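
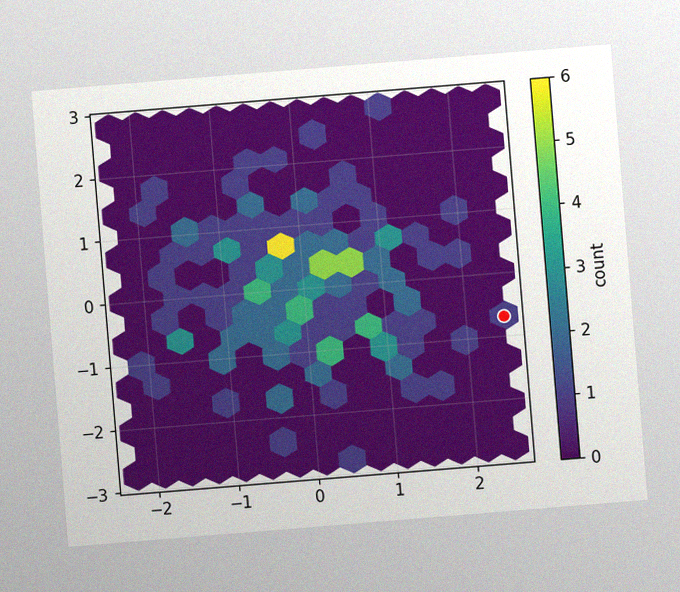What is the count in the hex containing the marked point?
The chart is tilted about 5° counter-clockwise, with some photo noise. The marked hex reads 1 on the colorbar.

1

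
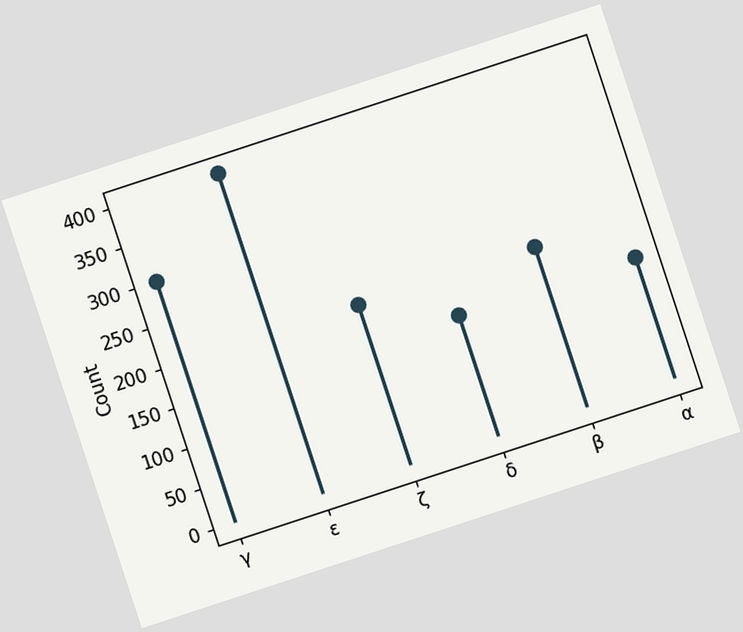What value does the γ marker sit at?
300

The chart is tilted about 18° counter-clockwise. The γ marker sits at 300.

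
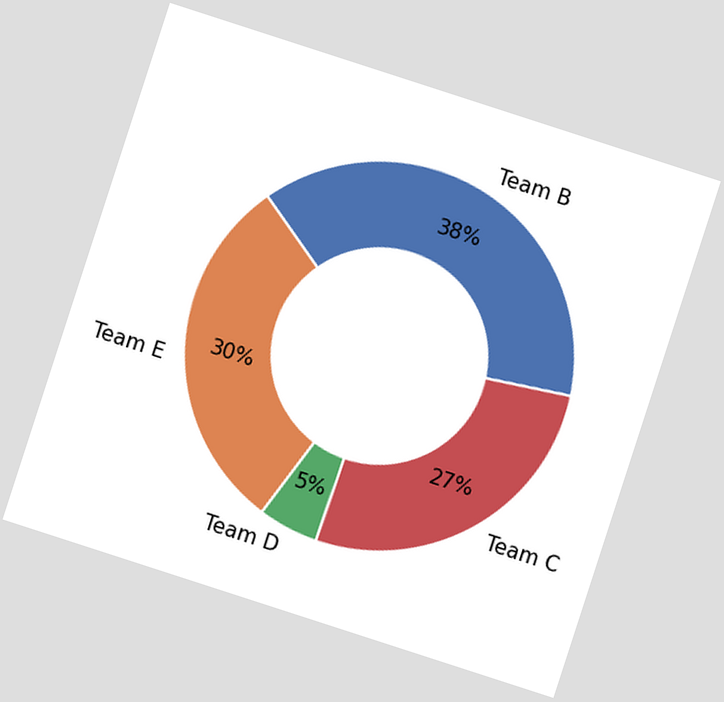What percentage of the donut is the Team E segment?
The chart is tilted about 18° clockwise. The Team E segment takes up 30% of the ring.

30%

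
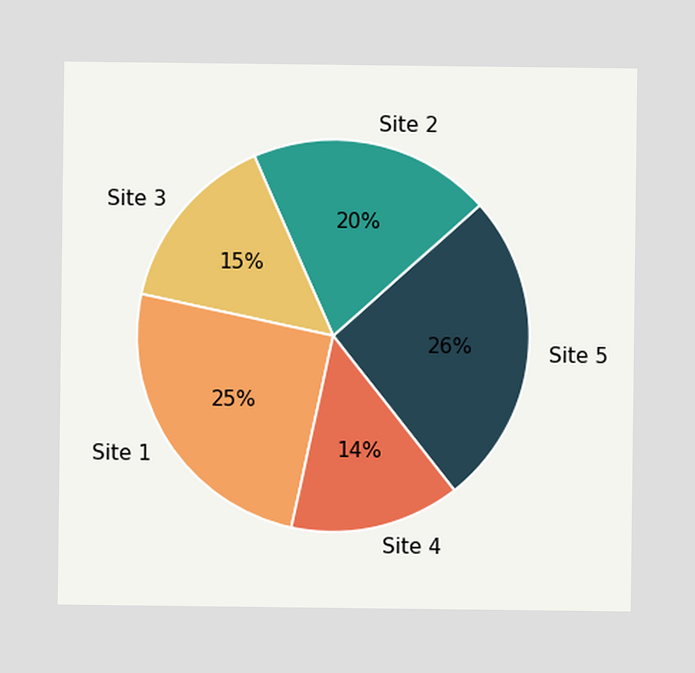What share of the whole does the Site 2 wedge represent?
20%

The Site 2 slice takes up 20% of the pie.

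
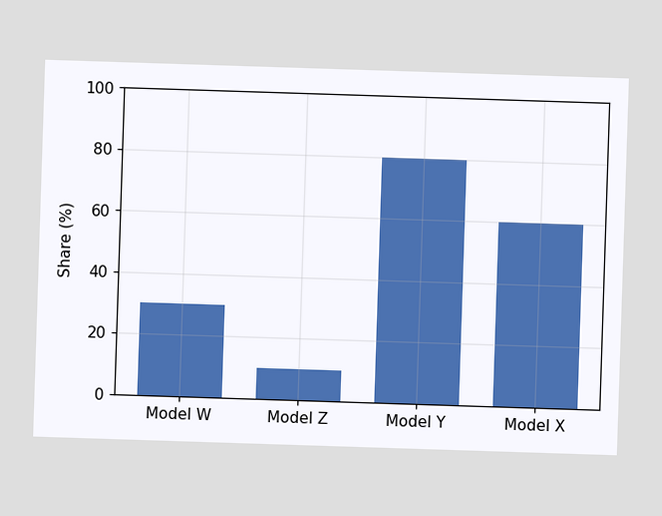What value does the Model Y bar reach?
80%

Reading along the chart's y-axis, the Model Y bar reaches 80%.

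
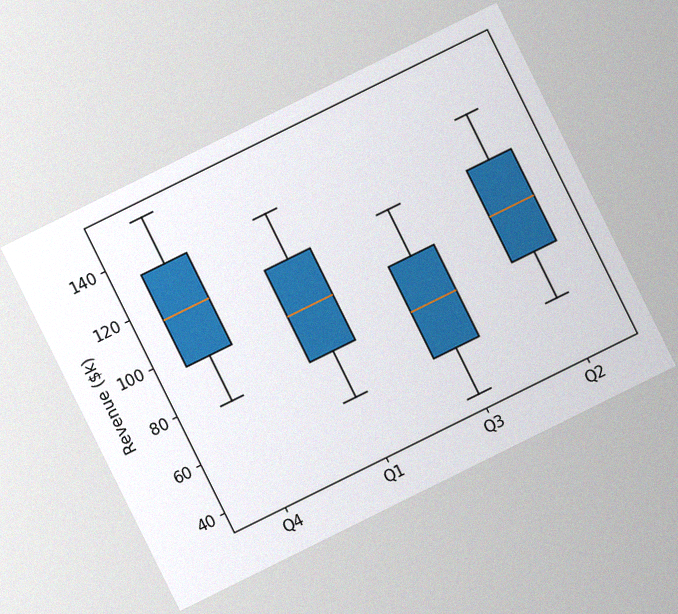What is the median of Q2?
$95k

The chart is tilted about 26° counter-clockwise, with some photo noise. The median line in the Q2 box sits at $95k.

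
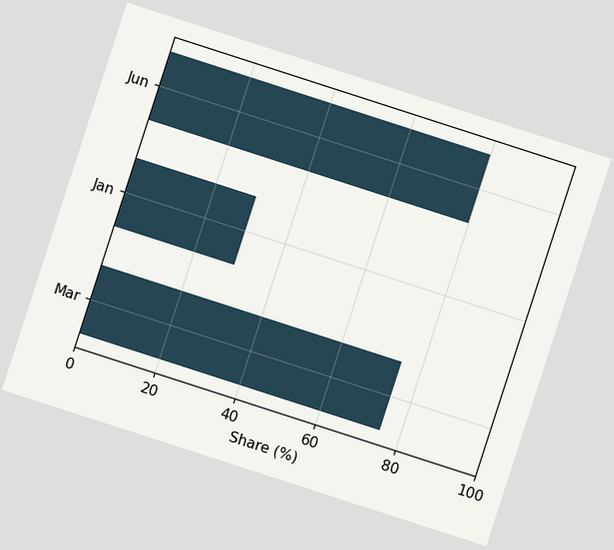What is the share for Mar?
75%

The chart is tilted about 18° clockwise. Reading along the chart's x-axis, the Mar bar reaches 75%.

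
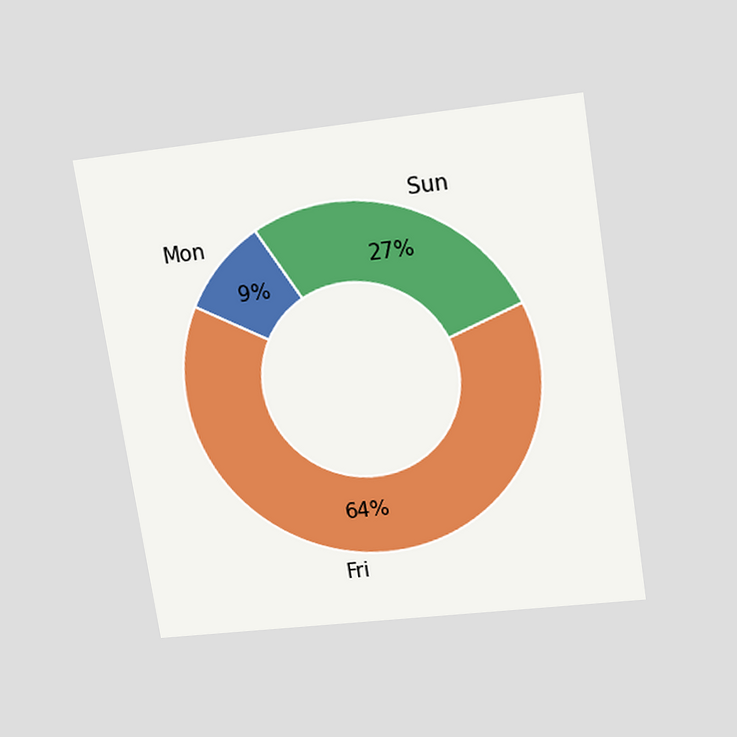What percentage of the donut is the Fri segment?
The chart is tilted about 9° counter-clockwise and viewed slightly from above. The Fri segment takes up 64% of the ring.

64%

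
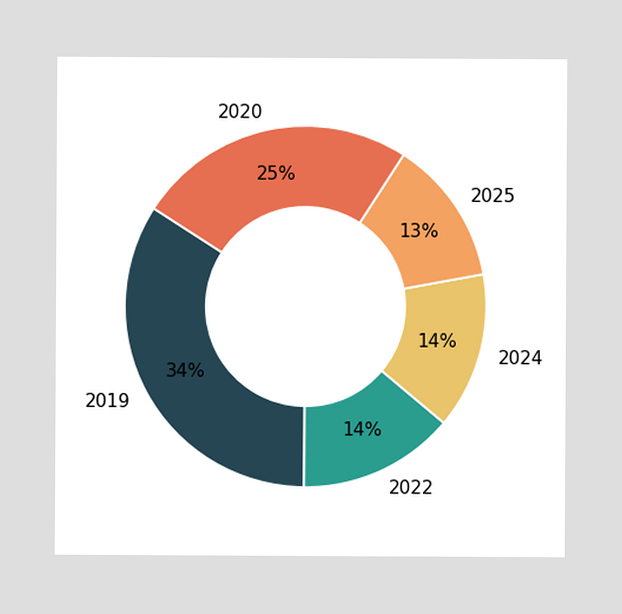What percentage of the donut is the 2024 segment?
The 2024 segment takes up 14% of the ring.

14%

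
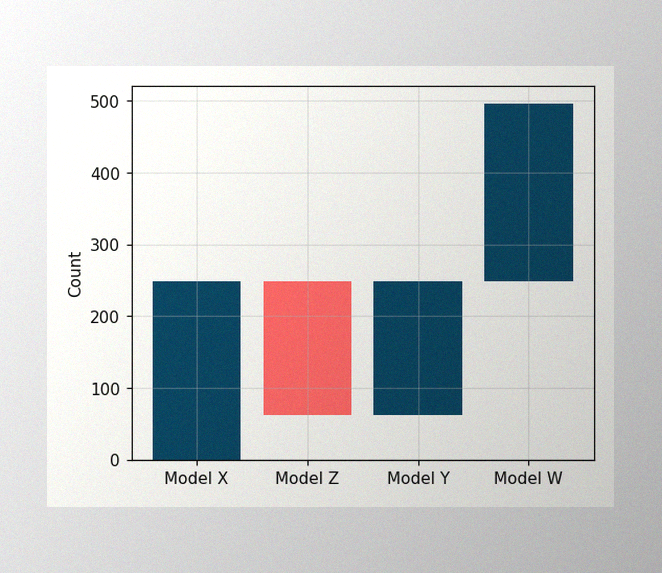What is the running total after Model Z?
62

The image has some photo noise and uneven lighting. After Model Z the running total reaches 62.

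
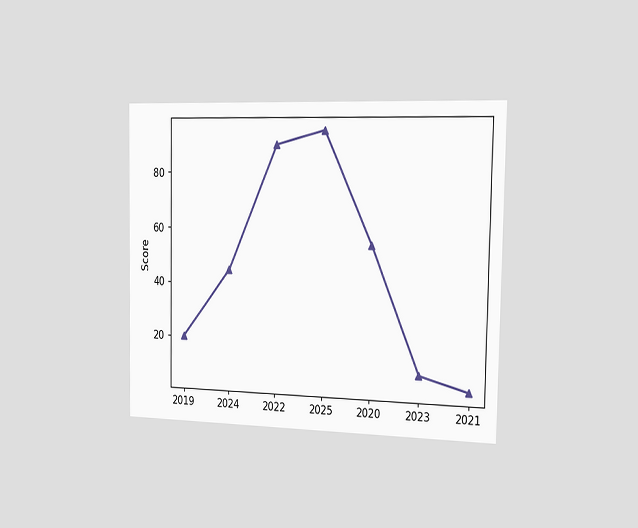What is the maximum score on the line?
The chart is viewed slightly from the right. The highest point is at 2025, and reading across to the y-axis gives 95.

95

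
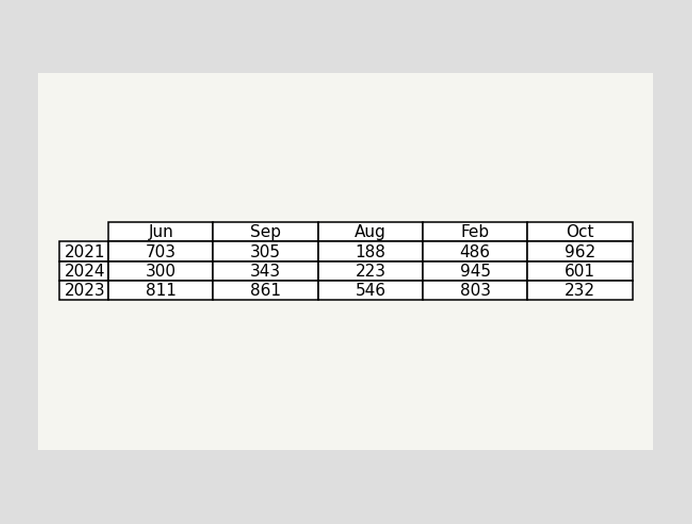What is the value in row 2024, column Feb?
The (2024, Feb) cell reads 945.

945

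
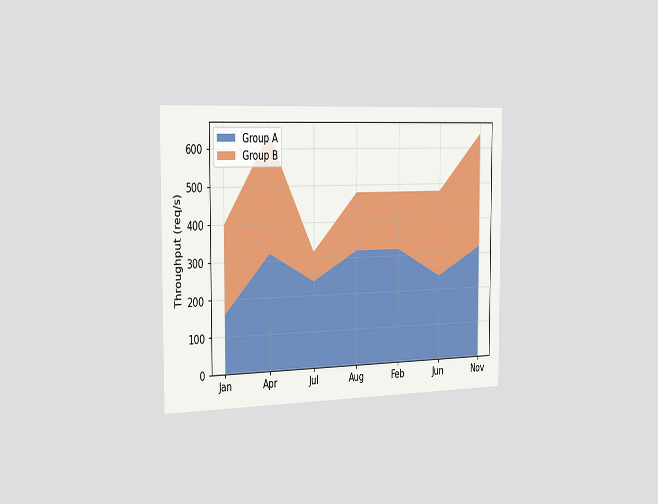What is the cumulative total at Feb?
480req/s

The chart is viewed slightly from the left. The stacked total at Feb reaches 480req/s.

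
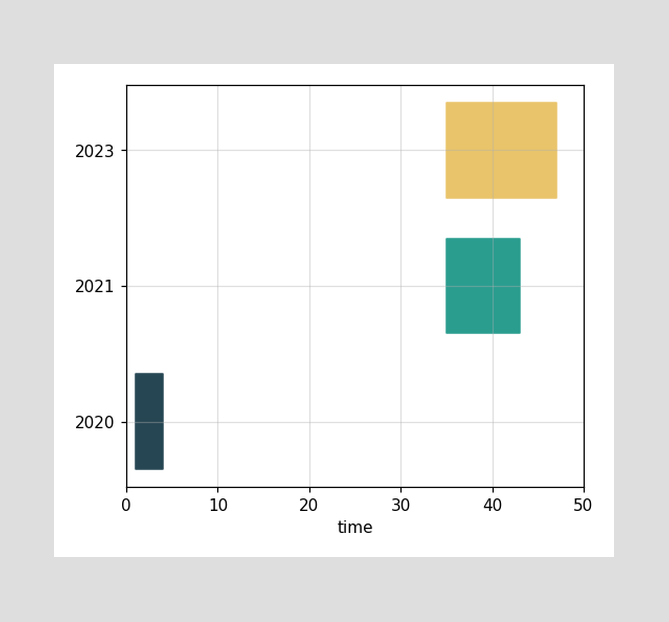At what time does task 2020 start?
The 2020 bar begins at t=1.

1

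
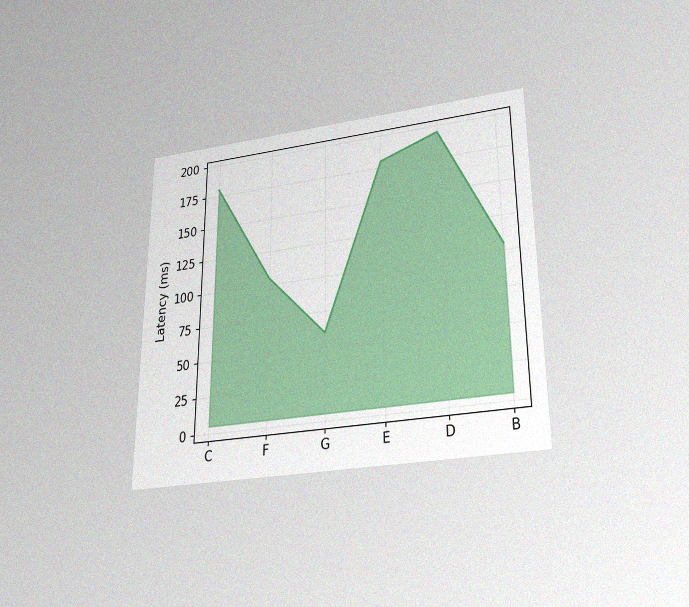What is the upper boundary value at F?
The chart is viewed slightly from below, with some photo noise. At F the upper boundary is at 105ms.

105ms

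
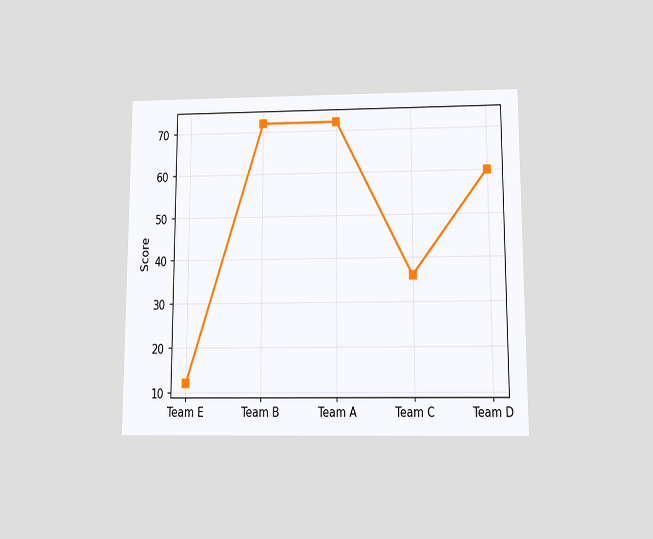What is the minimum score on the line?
The chart is viewed slightly from below. The lowest point is at Team E, and reading across to the y-axis gives 12.

12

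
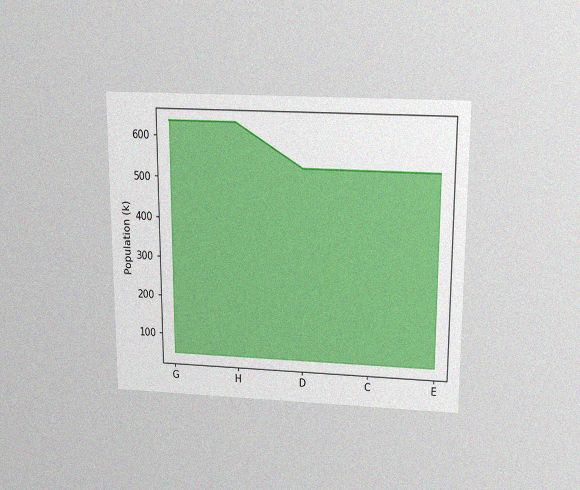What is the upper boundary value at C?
530k

The chart is viewed slightly from above, with some photo noise. At C the upper boundary is at 530k.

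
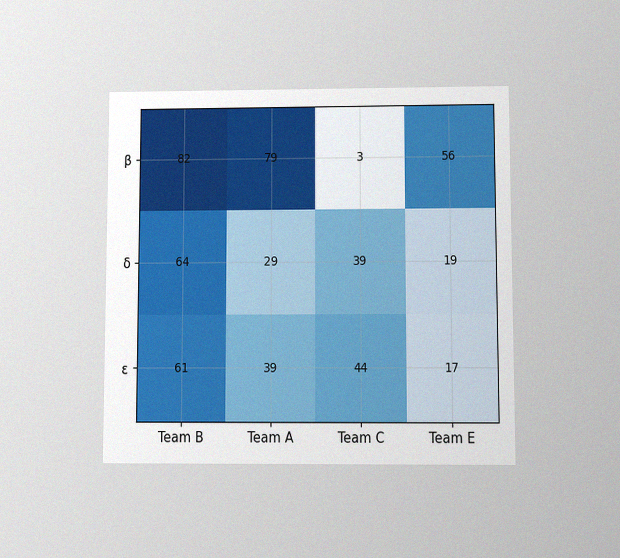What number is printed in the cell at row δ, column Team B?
The chart is viewed at a slight angle, with some photo noise. The (δ, Team B) cell reads 64.

64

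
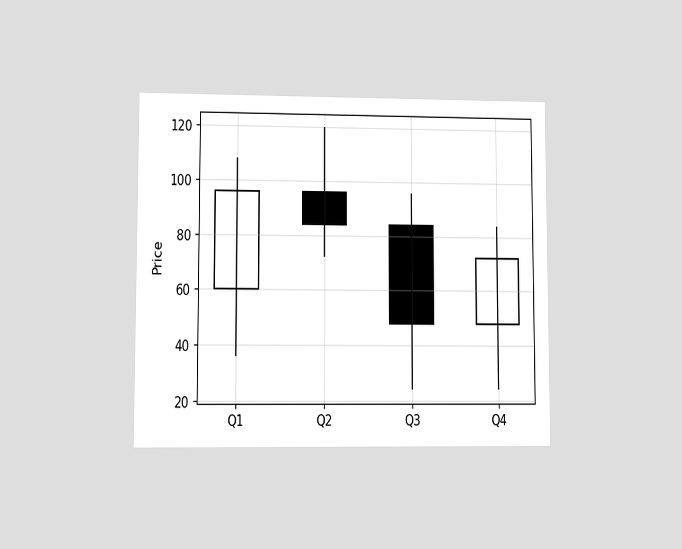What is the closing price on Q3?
The chart is viewed at a slight angle. The Q3 candle closes at 48.

48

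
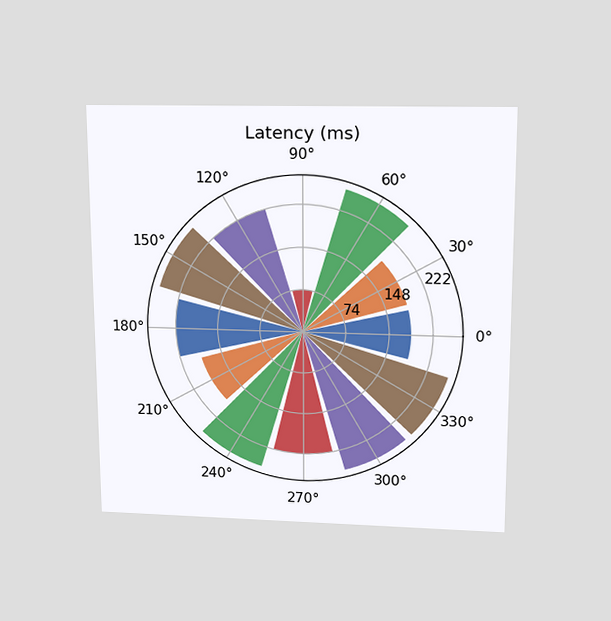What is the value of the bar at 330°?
The chart is viewed slightly from above. The bar at 330° reaches 259ms on the radial axis.

259ms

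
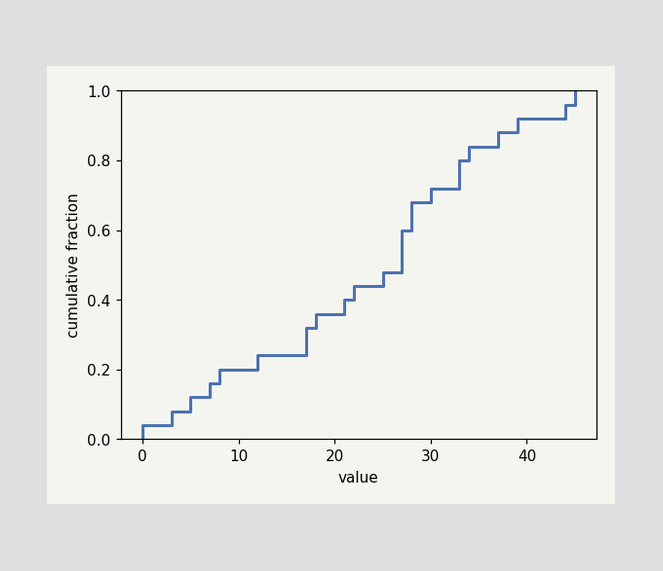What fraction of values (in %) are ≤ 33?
At x=33 the ECDF step is at 80%.

80%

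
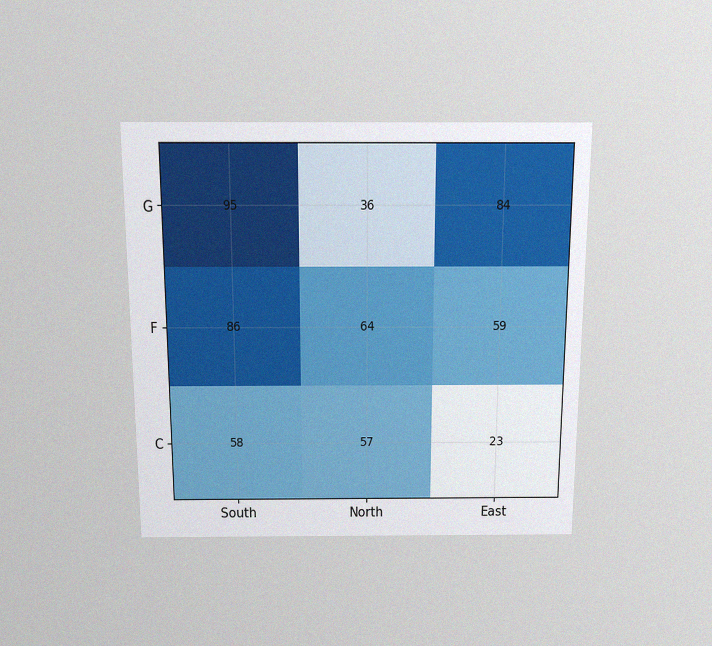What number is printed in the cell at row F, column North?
64

The chart is viewed slightly from above, with some photo noise. The (F, North) cell reads 64.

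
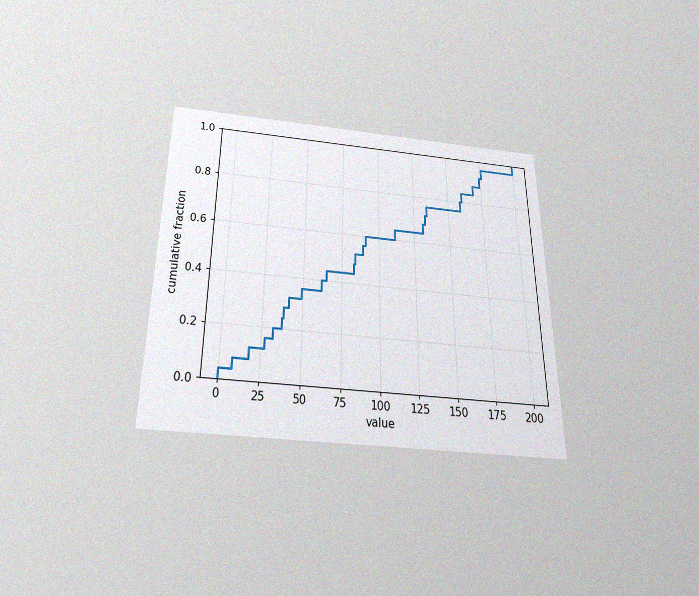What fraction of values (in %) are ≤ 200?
The chart is viewed slightly from below, with some photo noise. At x=200 the ECDF step is at 100%.

100%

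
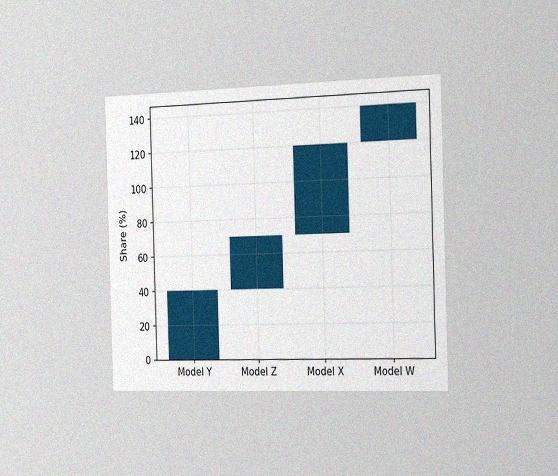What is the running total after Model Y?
The chart is viewed slightly from the right, with some photo noise. After Model Y the running total reaches 40%.

40%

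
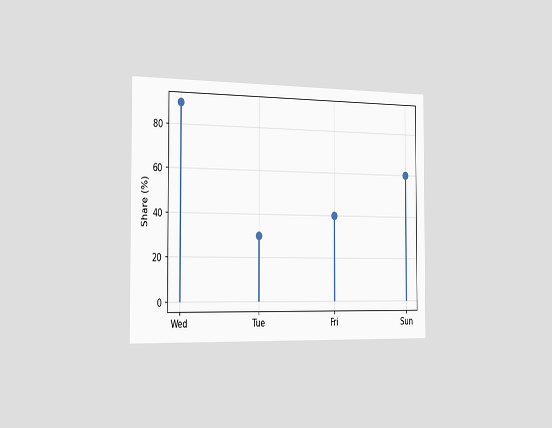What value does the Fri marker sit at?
40%

The chart is viewed slightly from the left. The Fri marker sits at 40%.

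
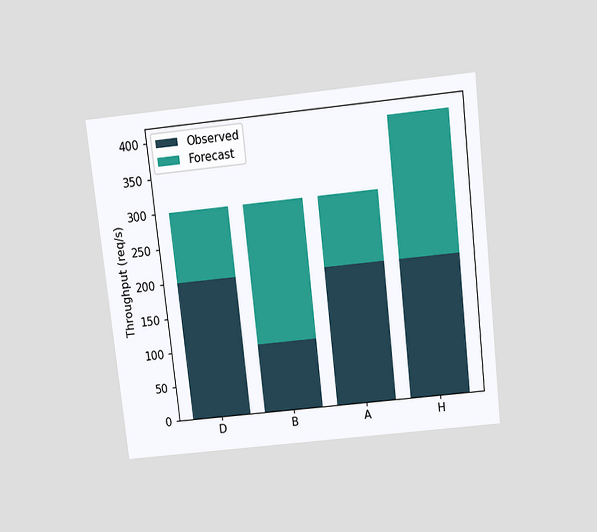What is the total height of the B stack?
300req/s

The chart is tilted about 6° counter-clockwise and viewed slightly from above. The B stack's top reaches 300req/s on the y-axis.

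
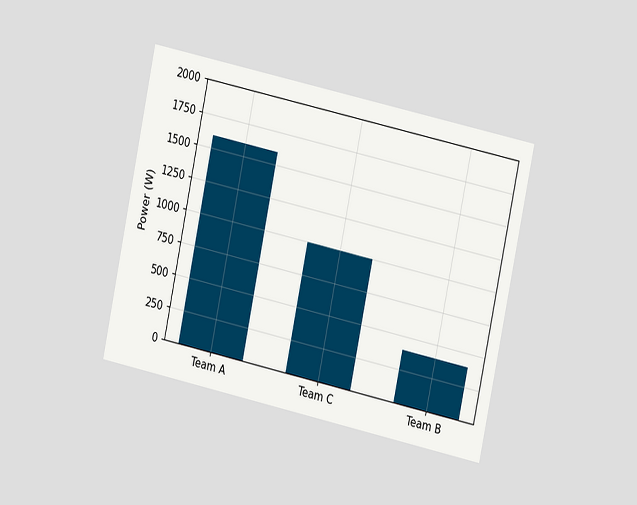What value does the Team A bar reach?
1600W

The chart is tilted about 12° clockwise and viewed at a slight angle. Reading along the chart's y-axis, the Team A bar reaches 1600W.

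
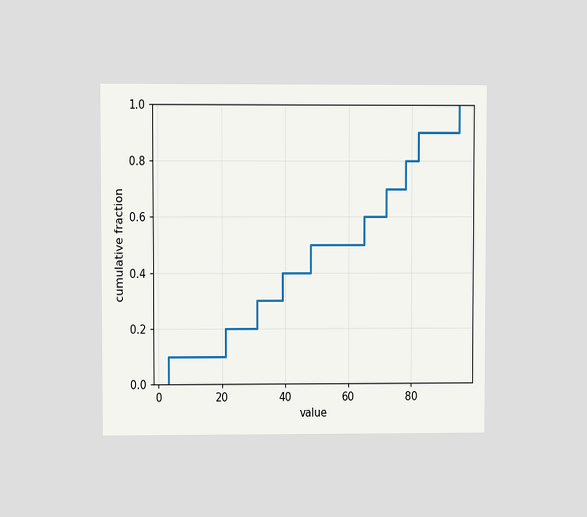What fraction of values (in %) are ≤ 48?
50%

The chart is viewed at a slight angle. At x=48 the ECDF step is at 50%.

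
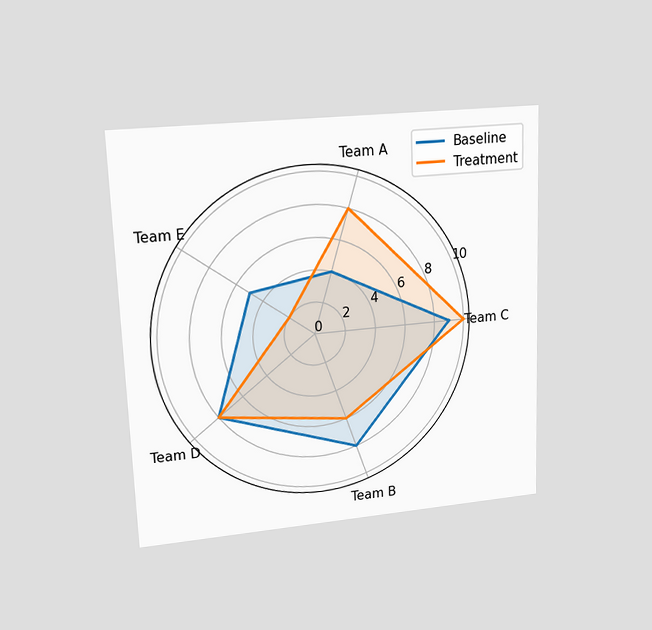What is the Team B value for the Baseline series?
8

The chart is tilted about 2° counter-clockwise and viewed at a slight angle. On the Team B axis, Baseline reaches 8.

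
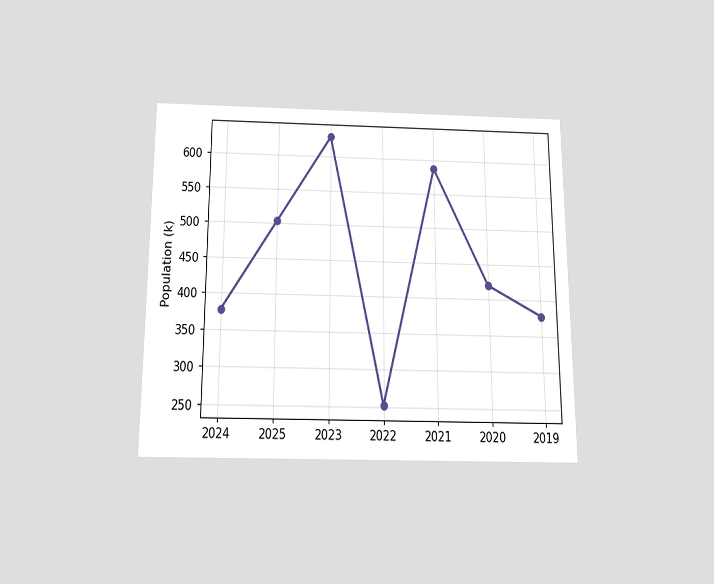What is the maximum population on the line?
630k

The chart is viewed slightly from below. The highest point is at 2023, and reading across to the y-axis gives 630k.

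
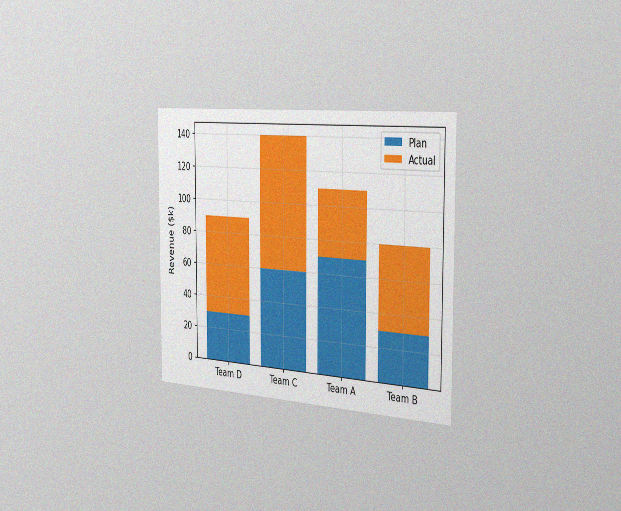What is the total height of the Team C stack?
$140k

The chart is viewed slightly from the right, with some photo noise. The Team C stack's top reaches $140k on the y-axis.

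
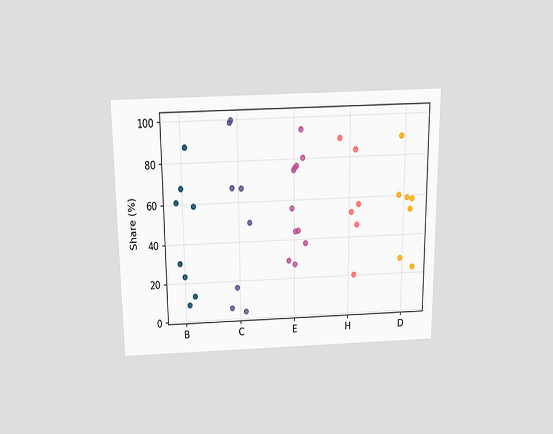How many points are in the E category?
11

The chart is viewed slightly from above. Counting the markers in the E column gives 11.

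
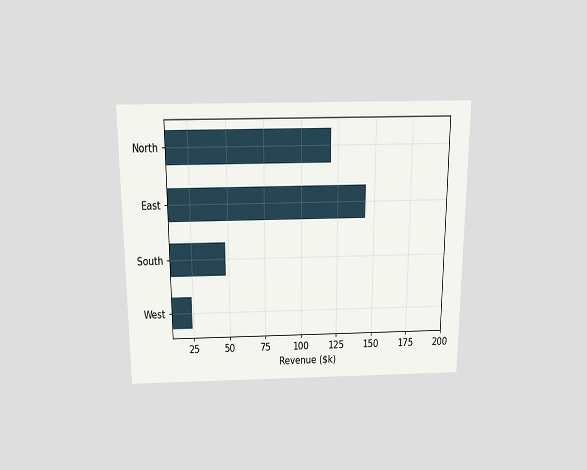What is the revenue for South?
The chart is viewed slightly from above. Reading along the chart's x-axis, the South bar reaches $48k.

$48k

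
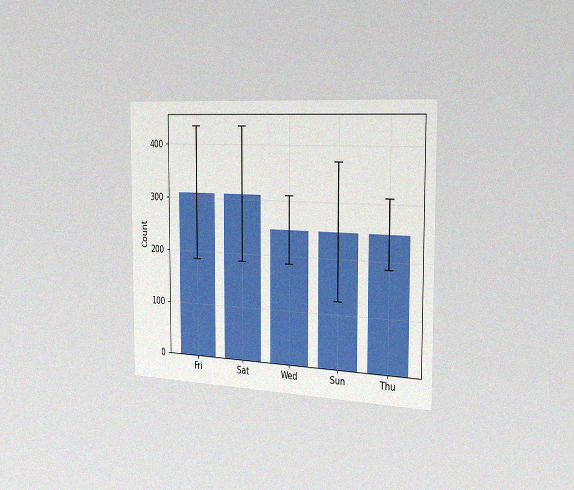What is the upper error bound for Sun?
372

The chart is viewed slightly from the right, with some photo noise. The Sun bar's upper whisker reaches 372.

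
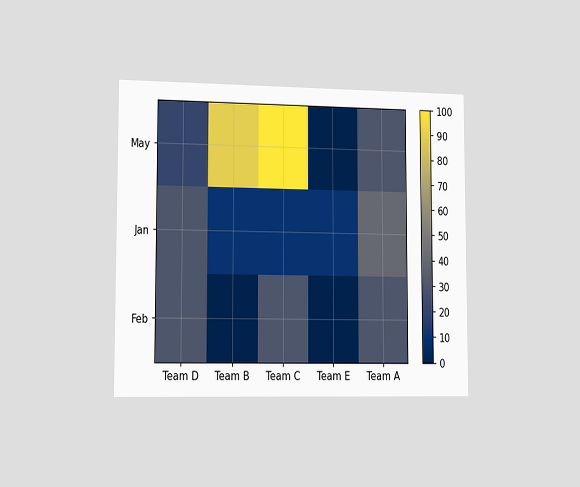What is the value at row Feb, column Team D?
30

The chart is viewed slightly from the left. Matching cell (Feb, Team D) against the colorbar gives 30.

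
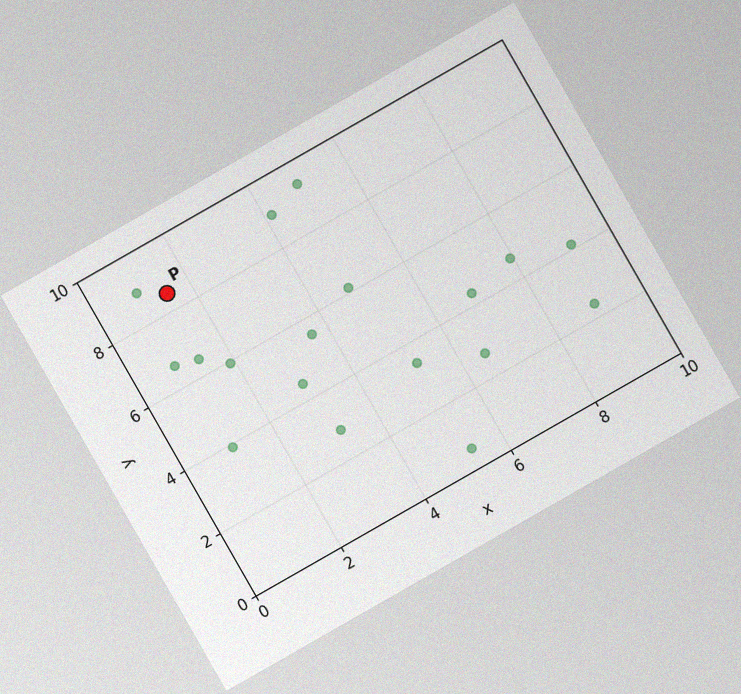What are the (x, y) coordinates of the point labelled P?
The chart is tilted about 30° counter-clockwise, with some photo noise. Following the gridlines from P to each axis, P sits at (1.5, 8.5).

(1.5, 8.5)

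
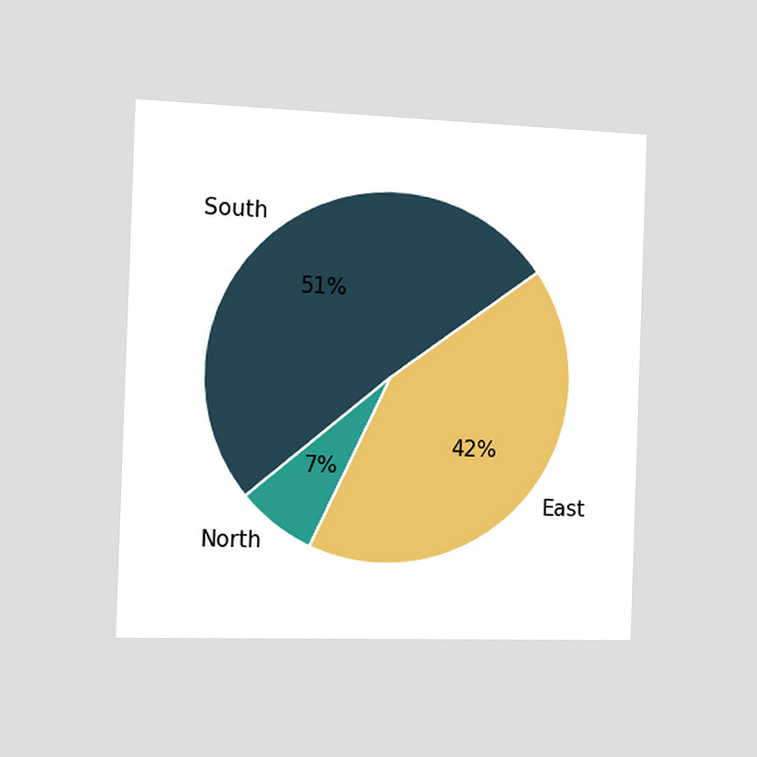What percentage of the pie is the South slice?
51%

The chart is tilted about 2° clockwise and viewed slightly from the left. The South slice takes up 51% of the pie.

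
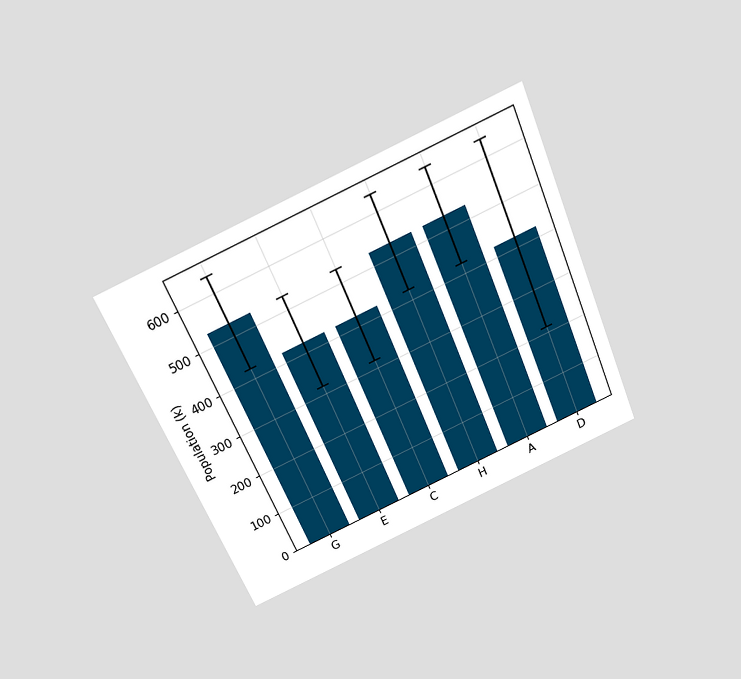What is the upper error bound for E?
The chart is tilted about 23° counter-clockwise and viewed slightly from above. The E bar's upper whisker reaches 530k.

530k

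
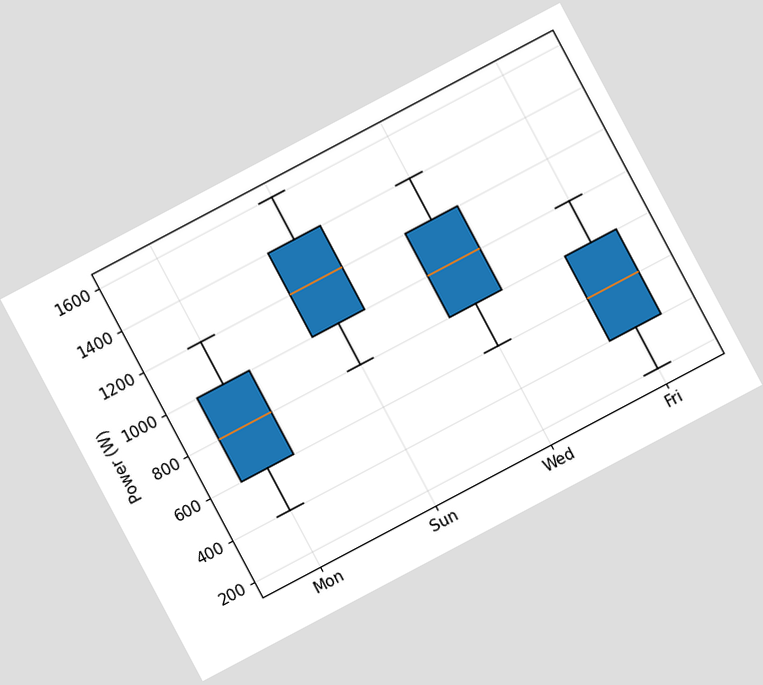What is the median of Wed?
The chart is tilted about 28° counter-clockwise. The median line in the Wed box sits at 1000W.

1000W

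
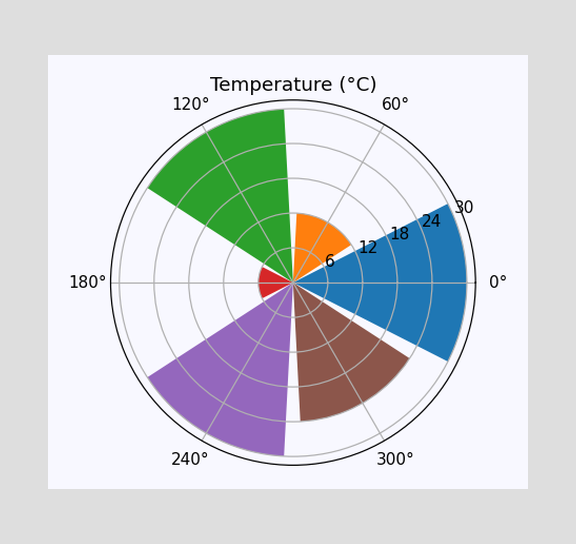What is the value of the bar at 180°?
6°C

The bar at 180° reaches 6°C on the radial axis.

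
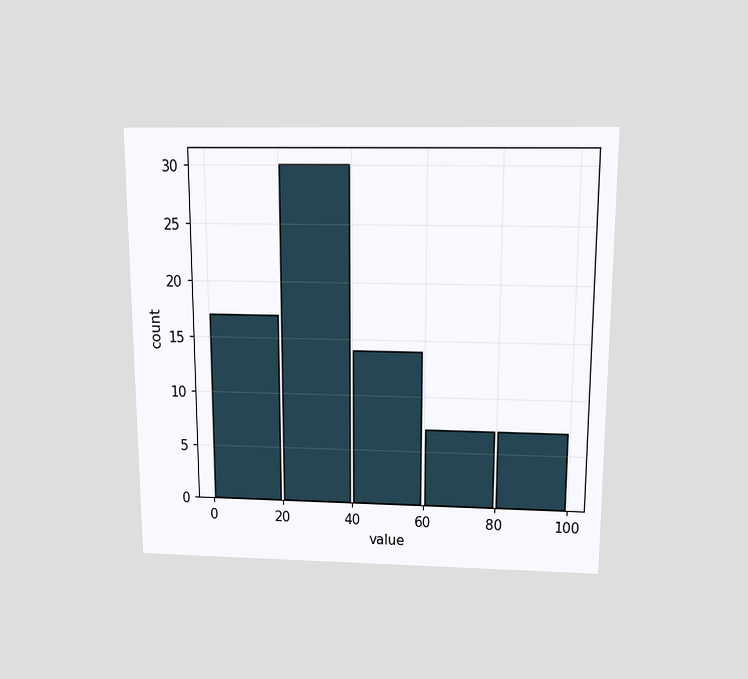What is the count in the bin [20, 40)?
30

The chart is viewed slightly from above. The [20, 40) bin has height 30.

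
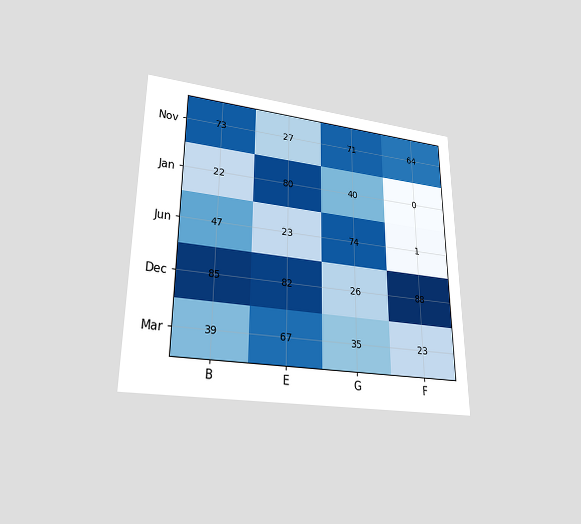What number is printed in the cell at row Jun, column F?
1

The chart is viewed at a slight angle. The (Jun, F) cell reads 1.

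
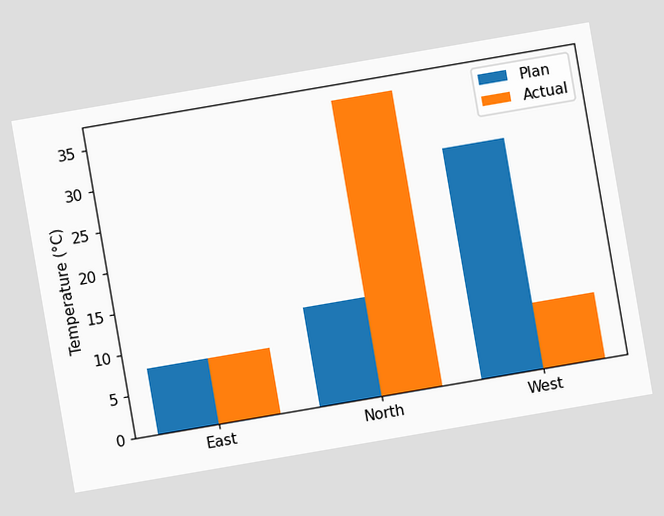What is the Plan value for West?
The chart is tilted about 10° counter-clockwise. The Plan bar at West reaches 28°C on the y-axis.

28°C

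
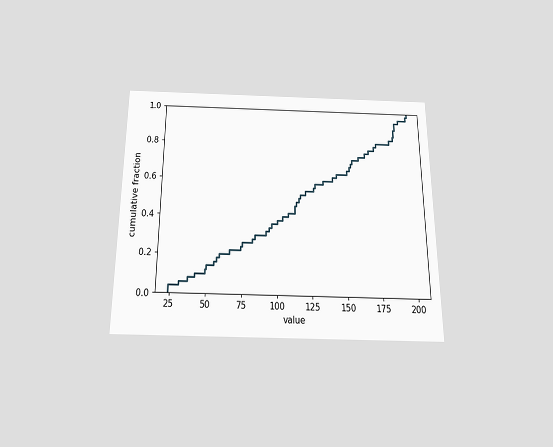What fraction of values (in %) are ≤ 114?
The chart is viewed slightly from below. At x=114 the ECDF step is at 48%.

48%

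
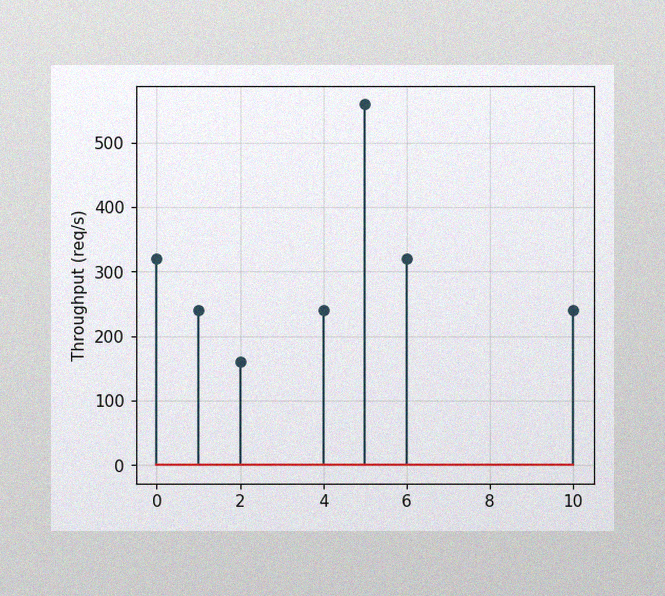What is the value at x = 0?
320req/s

The image has some photo noise and uneven lighting. The stem at x=0 reaches 320req/s.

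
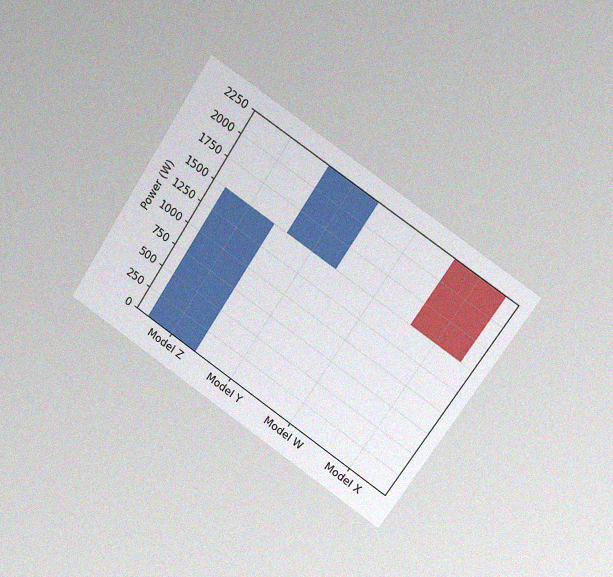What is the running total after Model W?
2250W

The chart is tilted about 34° clockwise and viewed at a slight angle, with some photo noise. After Model W the running total reaches 2250W.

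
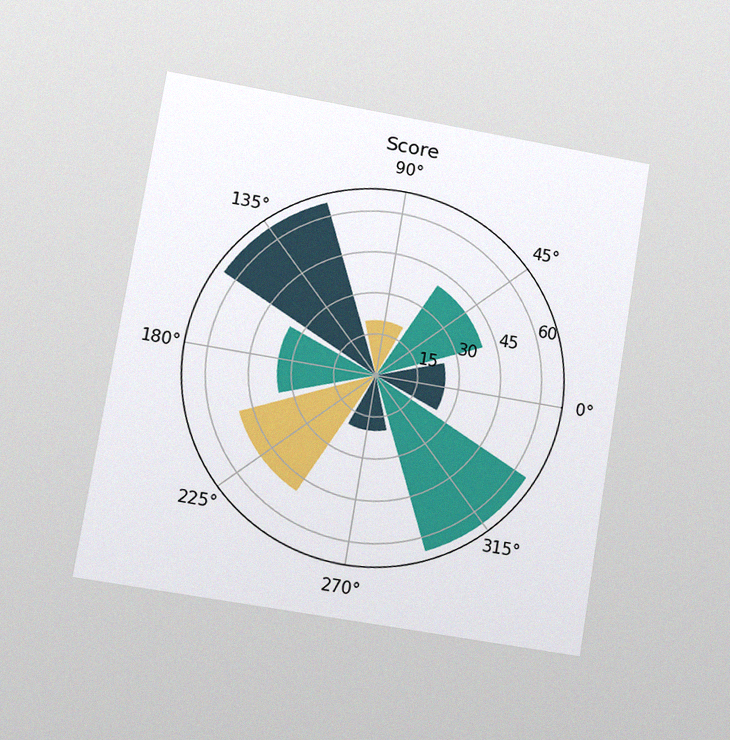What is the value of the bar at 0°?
25

The chart is tilted about 9° clockwise and viewed at a slight angle, with some photo noise. The bar at 0° reaches 25 on the radial axis.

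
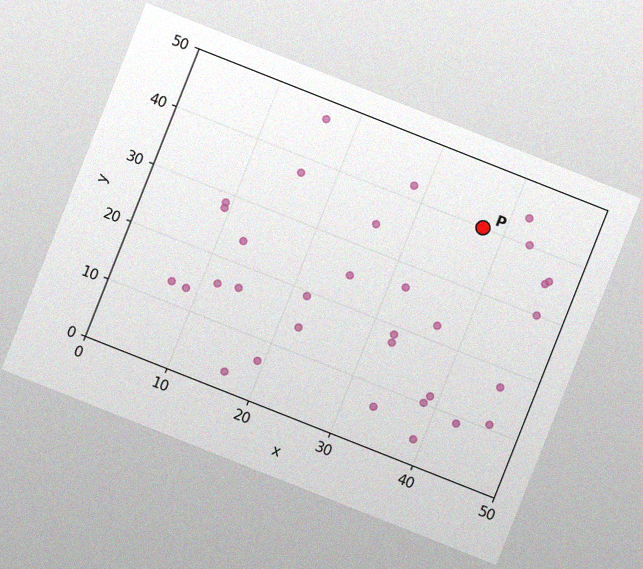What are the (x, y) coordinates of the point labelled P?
The chart is tilted about 22° clockwise, with some photo noise. Following the gridlines from P to each axis, P sits at (37.5, 40).

(37.5, 40)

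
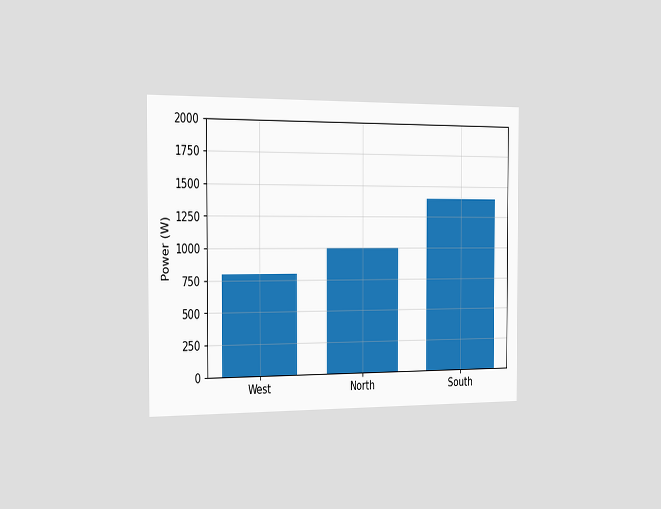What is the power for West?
The chart is viewed slightly from the left. Reading along the chart's y-axis, the West bar reaches 800W.

800W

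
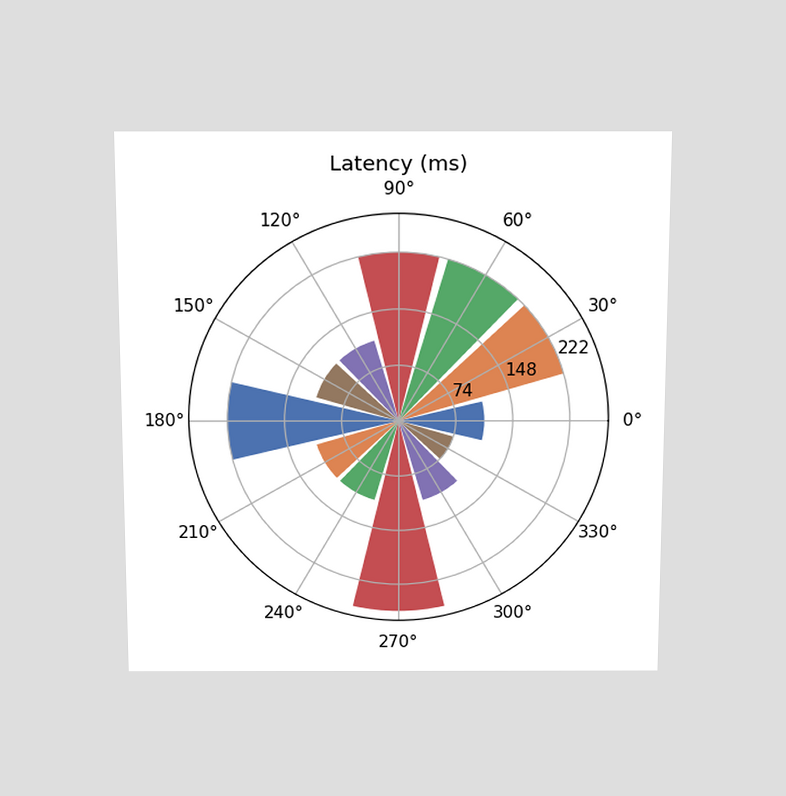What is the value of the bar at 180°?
222ms

The chart is viewed slightly from above. The bar at 180° reaches 222ms on the radial axis.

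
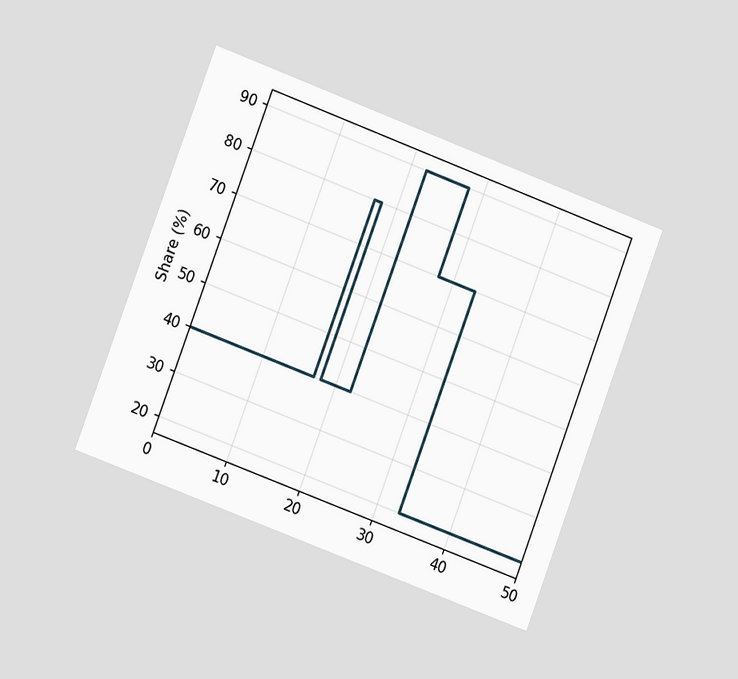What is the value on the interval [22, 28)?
90%

The chart is tilted about 21° clockwise and viewed at a slight angle. On [22, 28) the step sits at 90%.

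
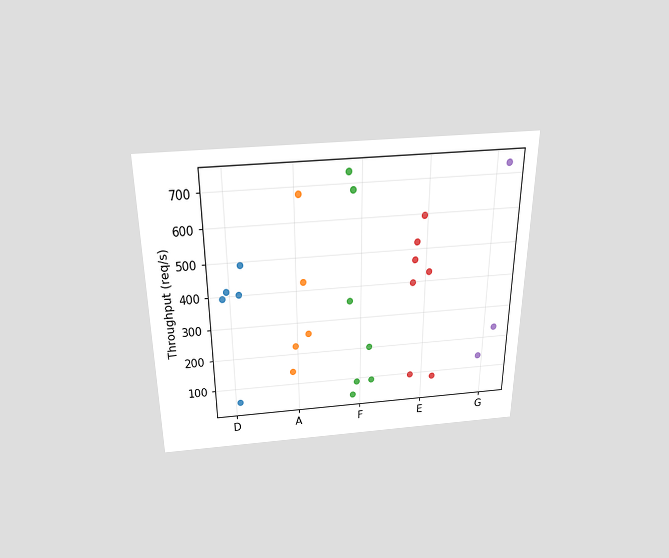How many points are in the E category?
The chart is viewed slightly from above. Counting the markers in the E column gives 7.

7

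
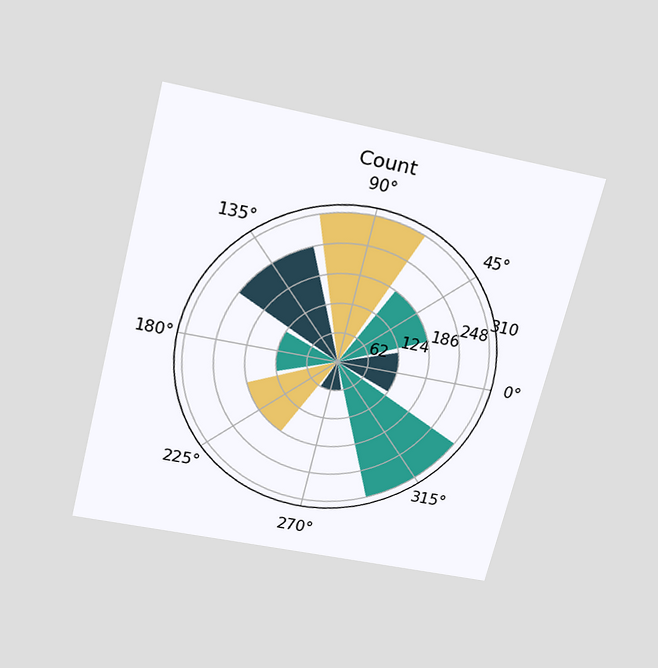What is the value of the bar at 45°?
186

The chart is tilted about 14° clockwise and viewed slightly from above. The bar at 45° reaches 186 on the radial axis.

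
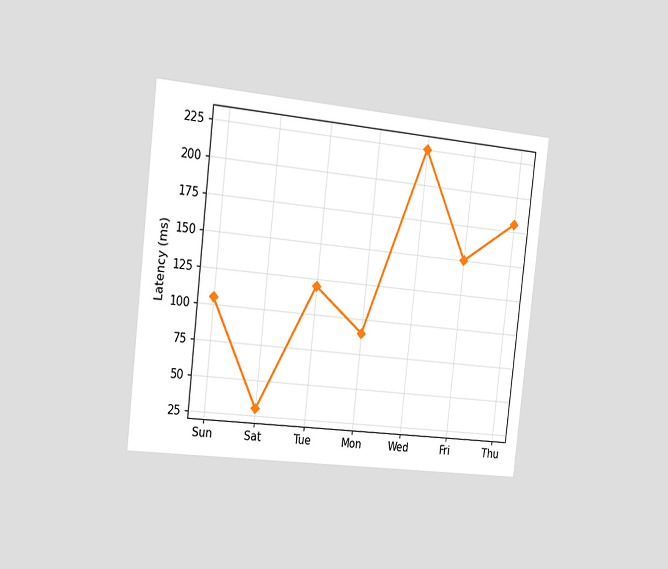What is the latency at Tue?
120ms

The chart is tilted about 6° clockwise and viewed slightly from the left. At Tue, the line is at 120ms.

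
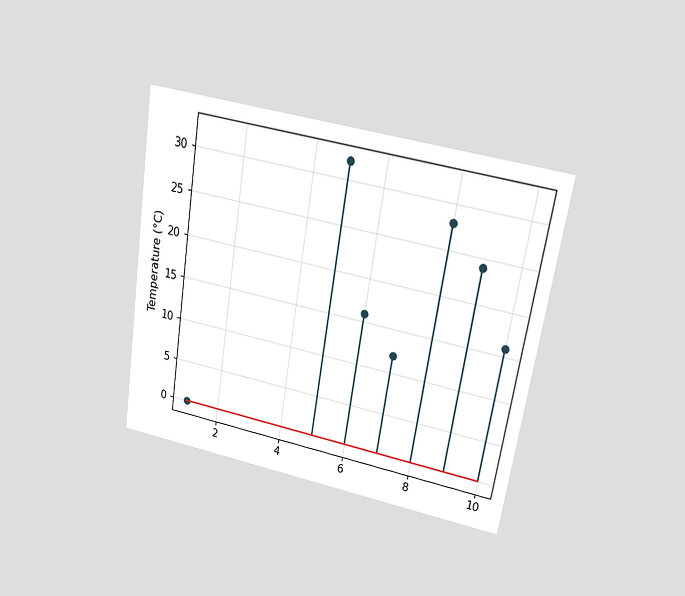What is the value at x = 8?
The chart is tilted about 9° clockwise and viewed at a slight angle. The stem at x=8 reaches 28°C.

28°C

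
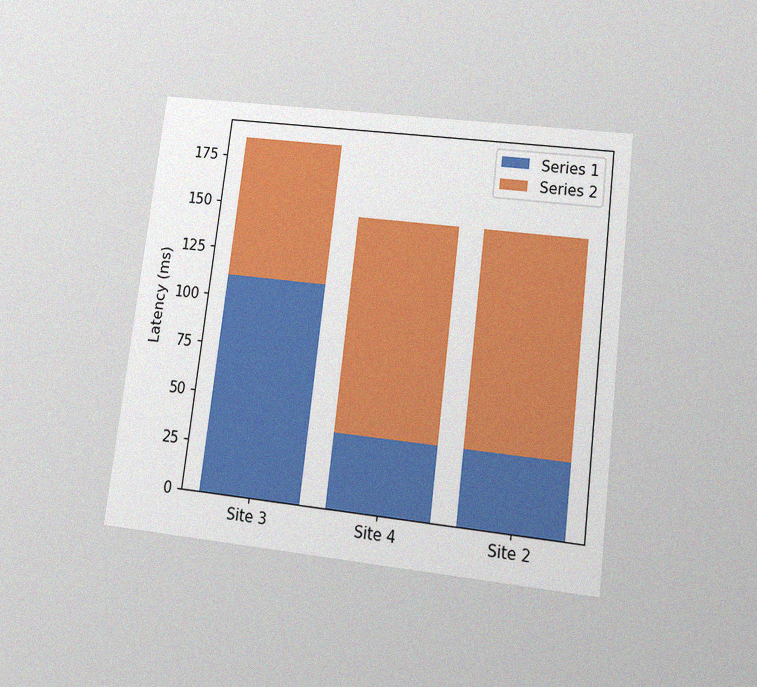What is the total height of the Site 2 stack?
148ms

The chart is tilted about 7° clockwise and viewed at a slight angle, with some photo noise. The Site 2 stack's top reaches 148ms on the y-axis.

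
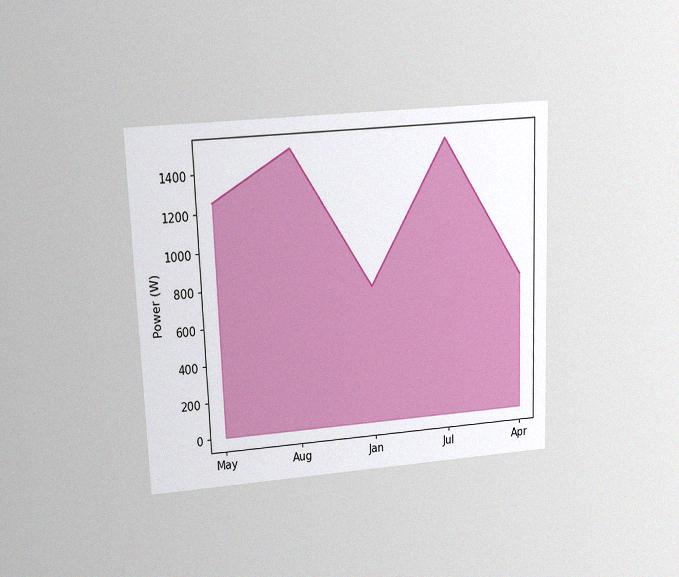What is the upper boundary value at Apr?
The chart is tilted about 2° counter-clockwise and viewed slightly from above, with some photo noise. At Apr the upper boundary is at 750W.

750W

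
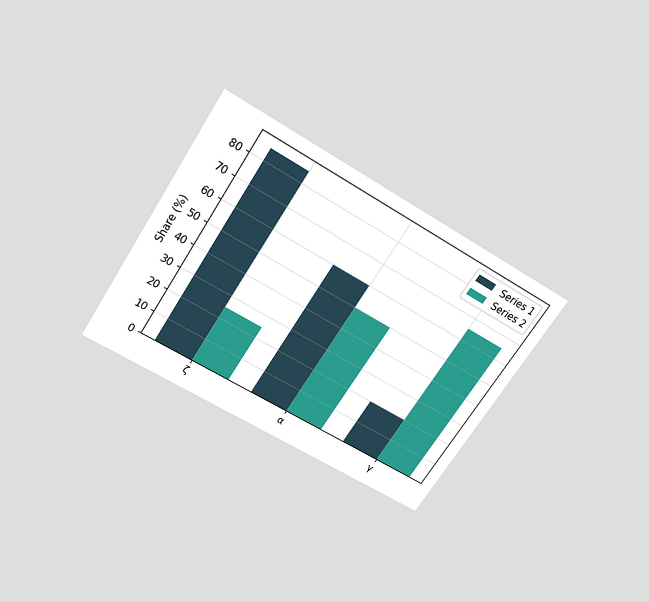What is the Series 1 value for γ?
The chart is tilted about 33° clockwise and viewed slightly from above. The Series 1 bar at γ reaches 20% on the y-axis.

20%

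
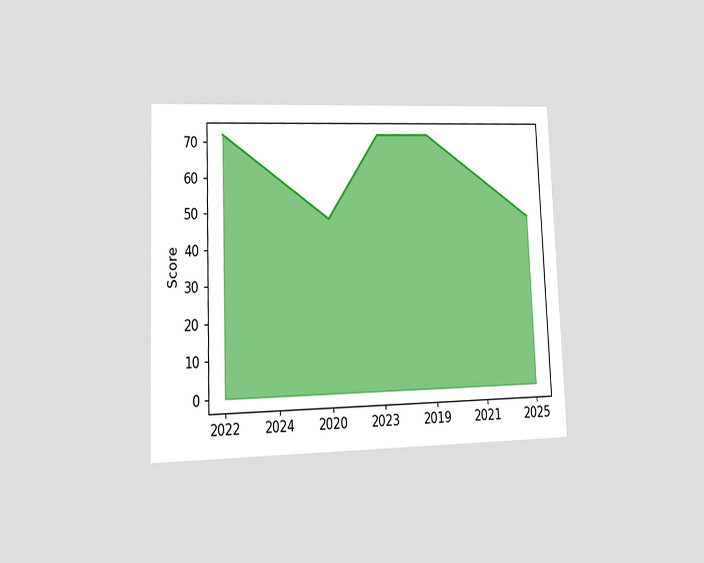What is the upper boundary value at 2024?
The chart is tilted about 2° counter-clockwise and viewed at a slight angle. At 2024 the upper boundary is at 60.

60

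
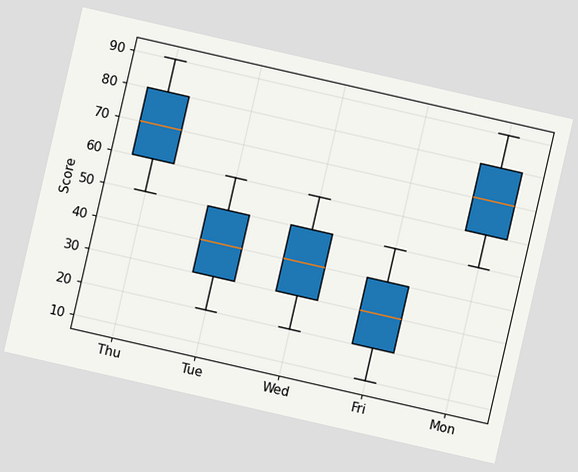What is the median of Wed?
40

The chart is tilted about 13° clockwise. The median line in the Wed box sits at 40.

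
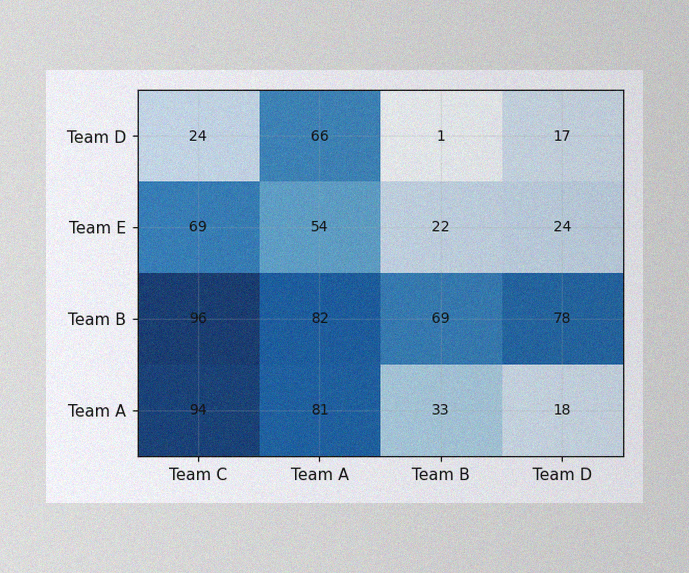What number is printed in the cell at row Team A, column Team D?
18

The image has some photo noise and uneven lighting. The (Team A, Team D) cell reads 18.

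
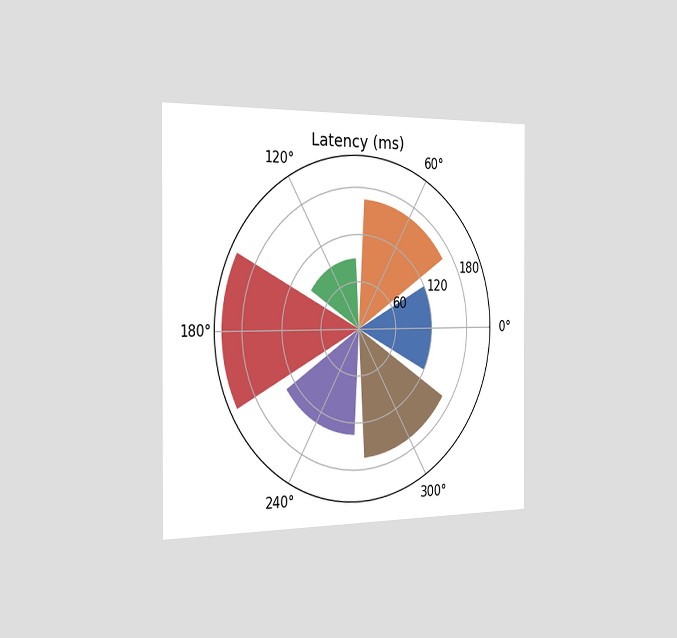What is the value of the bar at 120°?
90ms

The chart is viewed slightly from the left. The bar at 120° reaches 90ms on the radial axis.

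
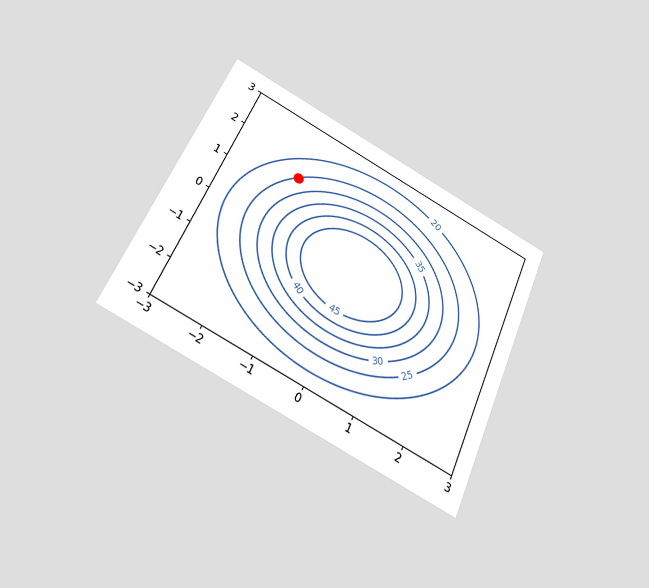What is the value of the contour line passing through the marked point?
25

The chart is tilted about 24° clockwise and viewed slightly from below. The marked point sits on the contour labelled 25.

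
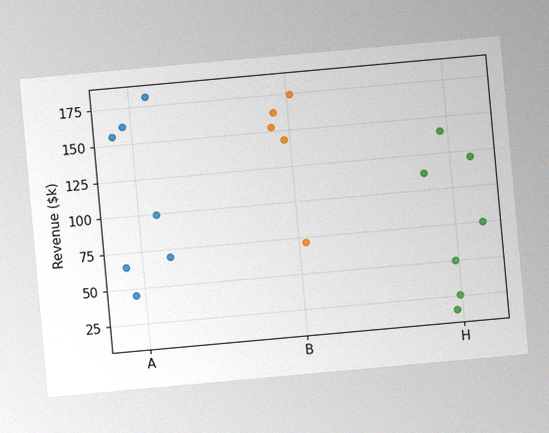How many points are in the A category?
7

The chart is tilted about 5° counter-clockwise, with some photo noise. Counting the markers in the A column gives 7.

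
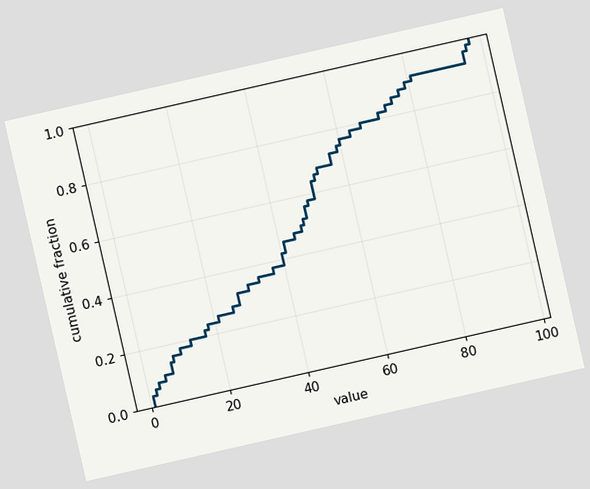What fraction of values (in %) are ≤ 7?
14%

The chart is tilted about 13° counter-clockwise. At x=7 the ECDF step is at 14%.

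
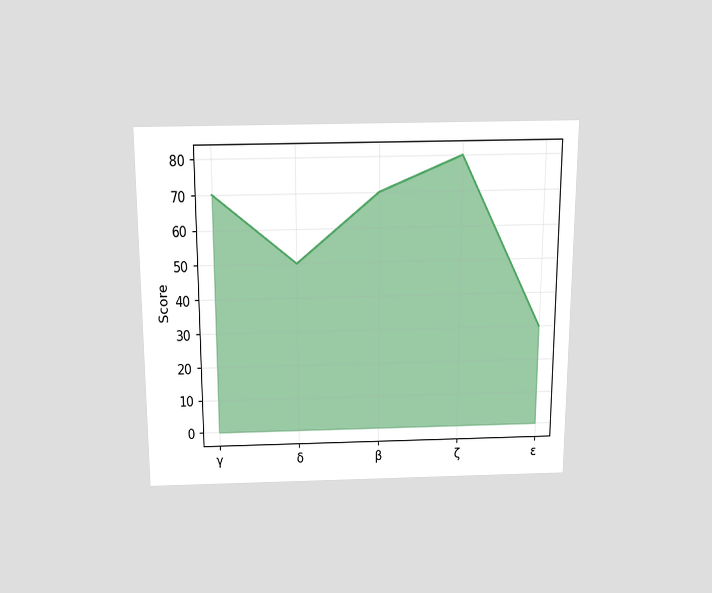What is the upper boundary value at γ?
The chart is viewed slightly from above. At γ the upper boundary is at 70.

70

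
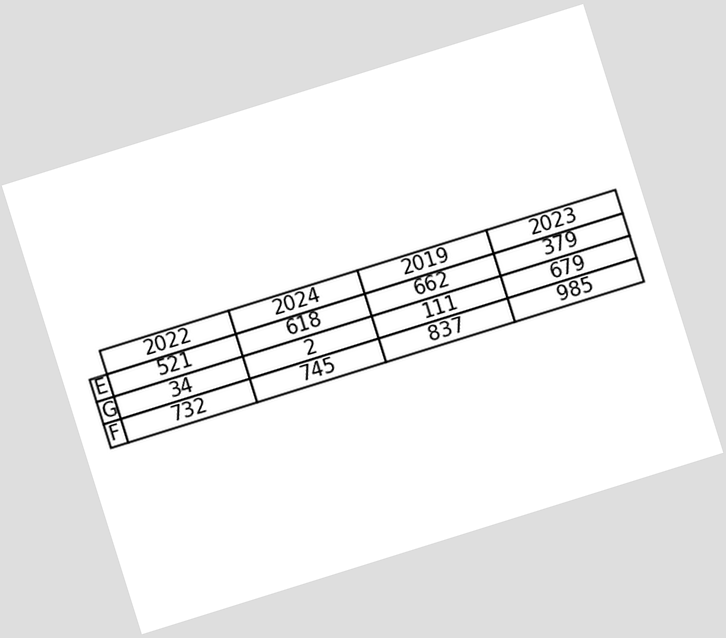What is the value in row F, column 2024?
745

The chart is tilted about 17° counter-clockwise. The (F, 2024) cell reads 745.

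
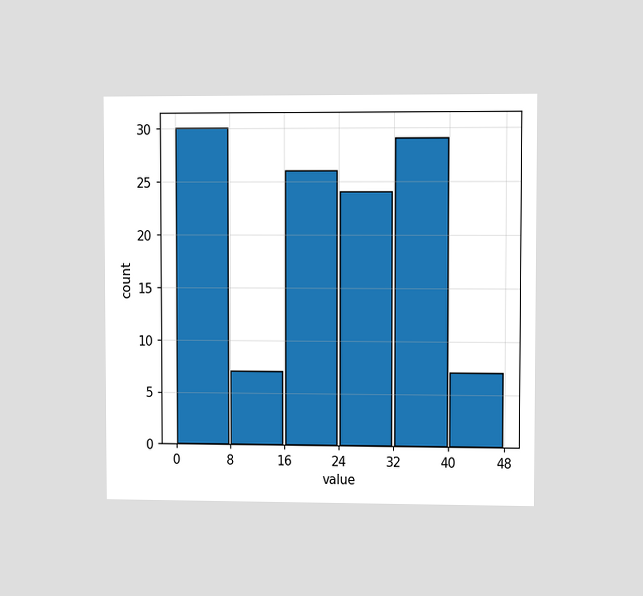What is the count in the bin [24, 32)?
24

The chart is viewed at a slight angle. The [24, 32) bin has height 24.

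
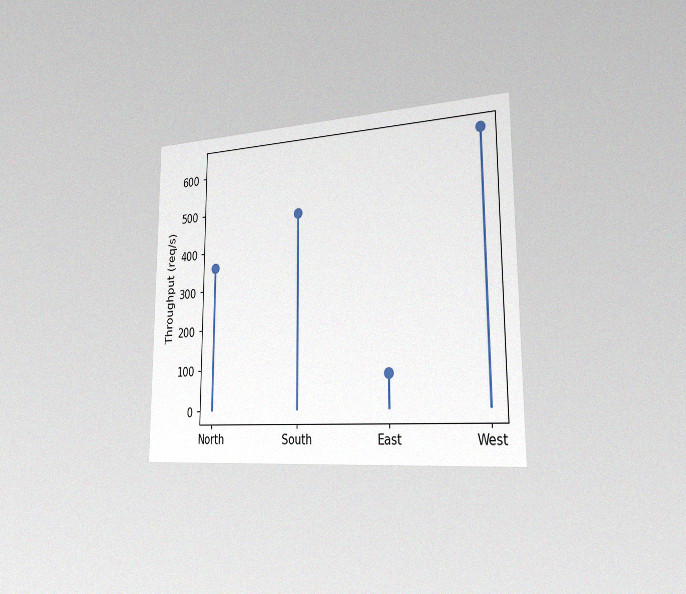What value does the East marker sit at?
The chart is viewed slightly from the right, with some photo noise. The East marker sits at 80req/s.

80req/s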